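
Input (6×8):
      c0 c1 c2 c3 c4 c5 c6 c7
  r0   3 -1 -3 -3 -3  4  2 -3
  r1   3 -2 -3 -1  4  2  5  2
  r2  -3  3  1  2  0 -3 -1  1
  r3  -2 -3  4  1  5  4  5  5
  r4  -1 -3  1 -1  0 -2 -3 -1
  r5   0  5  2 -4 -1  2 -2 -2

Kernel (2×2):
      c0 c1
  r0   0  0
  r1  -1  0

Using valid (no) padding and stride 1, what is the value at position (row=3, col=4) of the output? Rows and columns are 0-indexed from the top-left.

The receptive field on the input at this output position is [5 4 / 0 -2]. Elementwise product with the kernel and sum: 0·-1.

0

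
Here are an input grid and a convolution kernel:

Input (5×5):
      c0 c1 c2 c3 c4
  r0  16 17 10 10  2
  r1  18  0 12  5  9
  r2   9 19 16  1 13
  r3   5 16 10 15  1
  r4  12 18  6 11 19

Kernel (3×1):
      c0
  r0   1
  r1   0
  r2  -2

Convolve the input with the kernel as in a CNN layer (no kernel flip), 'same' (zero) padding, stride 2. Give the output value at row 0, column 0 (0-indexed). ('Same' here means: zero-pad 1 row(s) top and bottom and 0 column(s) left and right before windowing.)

-36

The receptive field on the zero-padded input at this output position is [0 / 16 / 18]. Elementwise product with the kernel and sum: 0·1 + 18·-2.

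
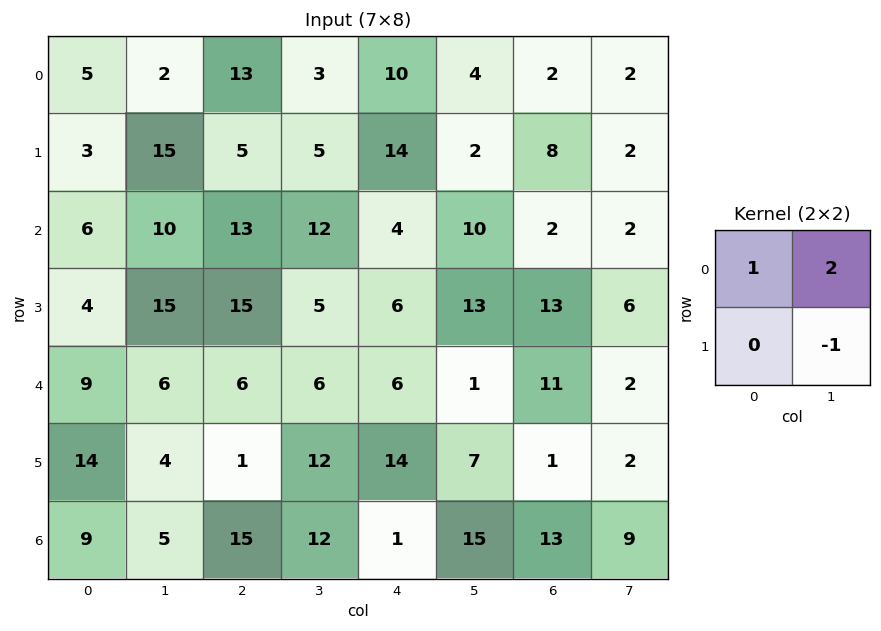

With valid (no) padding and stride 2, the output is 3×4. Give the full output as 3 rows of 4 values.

Output[0,0]: The receptive field on the input at this output position is [5 2 / 3 15]. Elementwise product with the kernel and sum: 5·1 + 2·2 + 15·-1.

-6 14 16 4
11 32 11 0
17 6 1 13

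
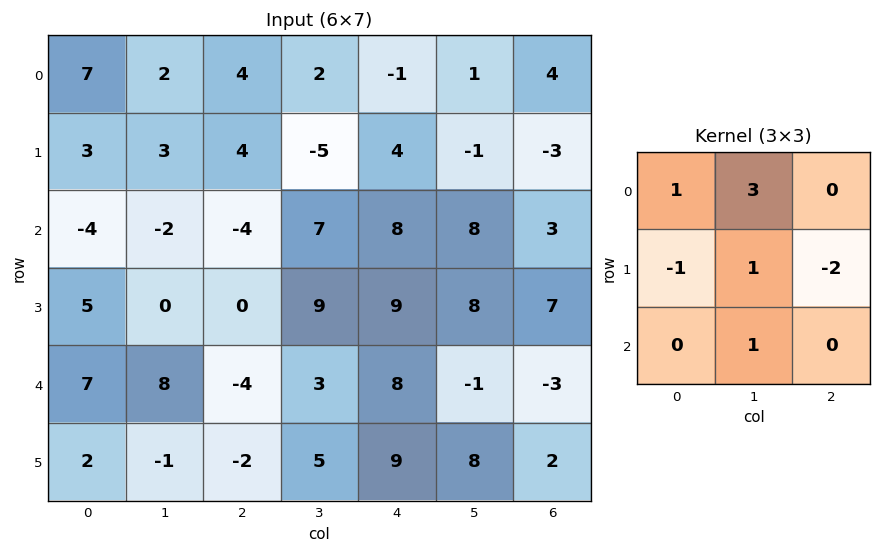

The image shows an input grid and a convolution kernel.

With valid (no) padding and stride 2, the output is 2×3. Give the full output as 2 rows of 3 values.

3 0 11
-7 11 16

Output[0,0]: The receptive field on the input at this output position is [7 2 4 / 3 3 4 / -4 -2 -4]. Elementwise product with the kernel and sum: 7·1 + 2·3 + 3·-1 + 3·1 + 4·-2 + -2·1.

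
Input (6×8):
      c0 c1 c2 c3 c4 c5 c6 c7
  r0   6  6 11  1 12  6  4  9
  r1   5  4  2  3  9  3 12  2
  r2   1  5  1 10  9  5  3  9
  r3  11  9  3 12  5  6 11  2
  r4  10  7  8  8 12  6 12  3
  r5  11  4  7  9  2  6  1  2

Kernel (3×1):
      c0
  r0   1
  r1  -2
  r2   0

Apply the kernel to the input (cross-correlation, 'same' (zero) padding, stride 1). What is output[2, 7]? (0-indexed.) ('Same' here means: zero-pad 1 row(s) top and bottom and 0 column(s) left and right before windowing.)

-16

The receptive field on the zero-padded input at this output position is [2 / 9 / 2]. Elementwise product with the kernel and sum: 2·1 + 9·-2.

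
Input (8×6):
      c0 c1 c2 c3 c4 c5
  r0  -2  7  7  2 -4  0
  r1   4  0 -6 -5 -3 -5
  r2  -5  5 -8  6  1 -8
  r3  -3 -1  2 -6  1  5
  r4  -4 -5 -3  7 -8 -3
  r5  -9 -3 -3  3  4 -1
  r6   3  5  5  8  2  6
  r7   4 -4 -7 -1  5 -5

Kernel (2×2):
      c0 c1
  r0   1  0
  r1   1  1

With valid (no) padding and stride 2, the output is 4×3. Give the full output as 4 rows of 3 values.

2 -4 -12
-9 -12 7
-16 -3 -5
3 -3 2

Output[0,0]: The receptive field on the input at this output position is [-2 7 / 4 0]. Elementwise product with the kernel and sum: -2·1 + 4·1 + 0·1.
Output[0,1]: The receptive field on the input at this output position is [7 2 / -6 -5]. Elementwise product with the kernel and sum: 7·1 + -6·1 + -5·1.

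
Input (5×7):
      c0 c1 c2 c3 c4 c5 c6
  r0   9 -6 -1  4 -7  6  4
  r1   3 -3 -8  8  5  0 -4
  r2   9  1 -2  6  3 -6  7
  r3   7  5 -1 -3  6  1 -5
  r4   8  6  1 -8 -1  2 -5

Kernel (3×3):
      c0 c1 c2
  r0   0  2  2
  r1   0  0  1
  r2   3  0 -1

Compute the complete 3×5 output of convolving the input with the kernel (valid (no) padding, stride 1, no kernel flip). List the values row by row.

7 11 -10 22 18
-2 24 20 -6 22
20 31 28 -31 -1

Output[0,0]: The receptive field on the input at this output position is [9 -6 -1 / 3 -3 -8 / 9 1 -2]. Elementwise product with the kernel and sum: -6·2 + -1·2 + -8·1 + 9·3 + -2·-1.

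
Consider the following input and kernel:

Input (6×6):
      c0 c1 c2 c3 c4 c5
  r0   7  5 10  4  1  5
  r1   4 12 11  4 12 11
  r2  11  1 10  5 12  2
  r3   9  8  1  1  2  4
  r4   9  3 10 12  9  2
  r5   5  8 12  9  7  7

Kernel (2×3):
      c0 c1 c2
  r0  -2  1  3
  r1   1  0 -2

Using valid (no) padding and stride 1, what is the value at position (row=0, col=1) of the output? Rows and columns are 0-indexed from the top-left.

16

The receptive field on the input at this output position is [5 10 4 / 12 11 4]. Elementwise product with the kernel and sum: 5·-2 + 10·1 + 4·3 + 12·1 + 4·-2.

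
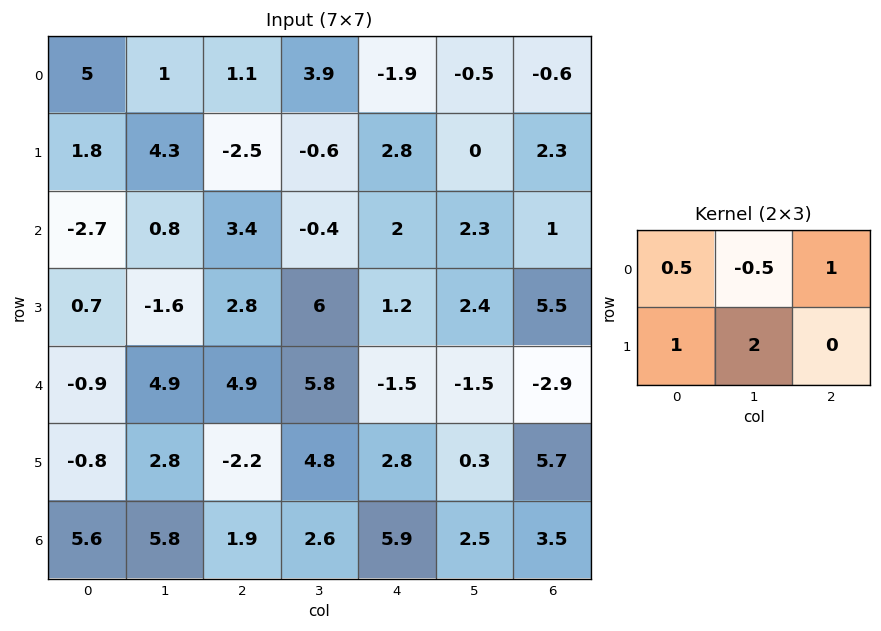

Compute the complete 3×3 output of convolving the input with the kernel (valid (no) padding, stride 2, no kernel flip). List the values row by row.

13.5 -7 1.5
-0.85 18.7 6.85
6.8 5.45 0.5

Output[0,0]: The receptive field on the input at this output position is [5 1 1.1 / 1.8 4.3 -2.5]. Elementwise product with the kernel and sum: 5·0.5 + 1·-0.5 + 1.1·1 + 1.8·1 + 4.3·2.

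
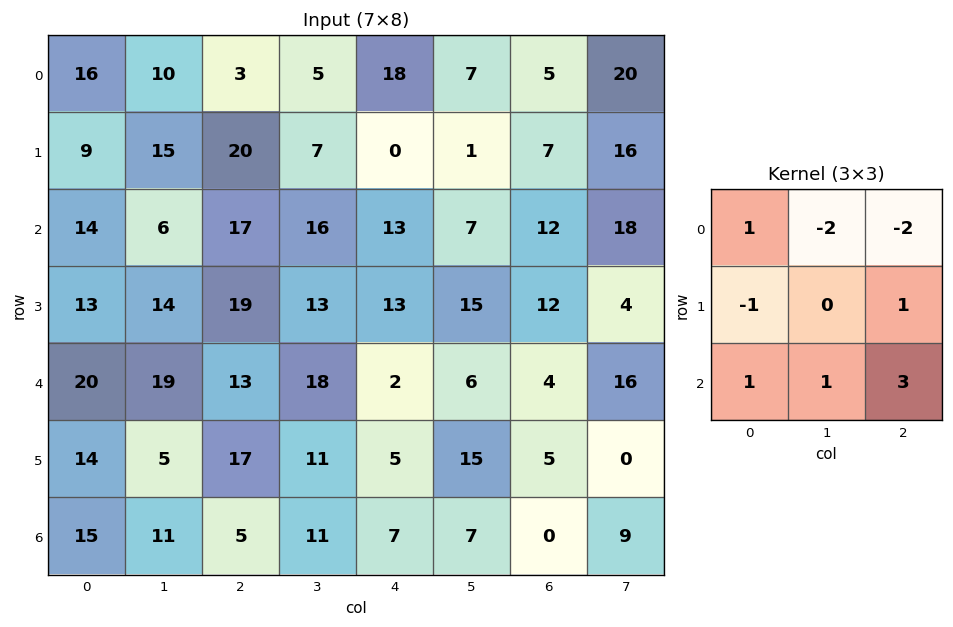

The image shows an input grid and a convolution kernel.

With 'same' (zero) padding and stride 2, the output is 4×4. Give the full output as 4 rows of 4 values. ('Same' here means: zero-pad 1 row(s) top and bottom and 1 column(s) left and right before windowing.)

64 51 12 69
13 43 67 5
-6 4 6 13
-27 -51 -33 7

Output[0,0]: The receptive field on the zero-padded input at this output position is [0 0 0 / 0 16 10 / 0 9 15]. Elementwise product with the kernel and sum: 0·1 + 0·-2 + 0·-2 + 0·-1 + 10·1 + 0·1 + 9·1 + 15·3.
Output[0,1]: The receptive field on the zero-padded input at this output position is [0 0 0 / 10 3 5 / 15 20 7]. Elementwise product with the kernel and sum: 0·1 + 0·-2 + 0·-2 + 10·-1 + 5·1 + 15·1 + 20·1 + 7·3.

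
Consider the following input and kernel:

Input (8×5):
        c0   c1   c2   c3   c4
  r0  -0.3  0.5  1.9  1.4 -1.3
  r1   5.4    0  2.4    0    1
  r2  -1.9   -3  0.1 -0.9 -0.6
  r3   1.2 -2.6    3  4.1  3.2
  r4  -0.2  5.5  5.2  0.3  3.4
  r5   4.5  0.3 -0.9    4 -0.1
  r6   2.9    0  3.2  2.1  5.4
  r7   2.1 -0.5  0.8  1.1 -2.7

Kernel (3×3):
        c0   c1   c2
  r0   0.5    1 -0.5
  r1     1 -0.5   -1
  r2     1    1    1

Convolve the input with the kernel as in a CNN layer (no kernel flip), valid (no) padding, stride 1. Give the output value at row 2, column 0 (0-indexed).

6

The receptive field on the input at this output position is [-1.9 -3 0.1 / 1.2 -2.6 3 / -0.2 5.5 5.2]. Elementwise product with the kernel and sum: -1.9·0.5 + -3·1 + 0.1·-0.5 + 1.2·1 + -2.6·-0.5 + 3·-1 + -0.2·1 + 5.5·1 + 5.2·1.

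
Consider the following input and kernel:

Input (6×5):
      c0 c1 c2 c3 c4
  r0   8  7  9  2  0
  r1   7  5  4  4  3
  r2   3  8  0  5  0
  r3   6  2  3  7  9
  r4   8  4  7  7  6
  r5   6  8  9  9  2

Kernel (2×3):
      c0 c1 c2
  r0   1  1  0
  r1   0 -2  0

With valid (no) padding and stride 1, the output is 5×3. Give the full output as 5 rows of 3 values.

Output[0,0]: The receptive field on the input at this output position is [8 7 9 / 7 5 4]. Elementwise product with the kernel and sum: 8·1 + 7·1 + 5·-2.
Output[0,1]: The receptive field on the input at this output position is [7 9 2 / 5 4 4]. Elementwise product with the kernel and sum: 7·1 + 9·1 + 4·-2.

5 8 3
-4 9 -2
7 2 -9
0 -9 -4
-4 -7 -4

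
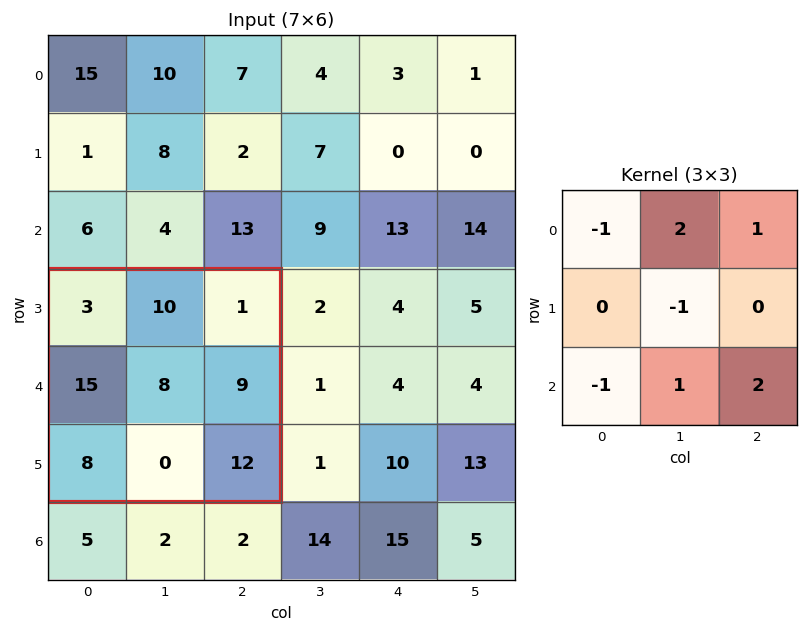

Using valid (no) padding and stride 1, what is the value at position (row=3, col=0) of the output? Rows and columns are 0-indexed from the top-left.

The receptive field on the input at this output position is [3 10 1 / 15 8 9 / 8 0 12]. Elementwise product with the kernel and sum: 3·-1 + 10·2 + 1·1 + 8·-1 + 8·-1 + 0·1 + 12·2.

26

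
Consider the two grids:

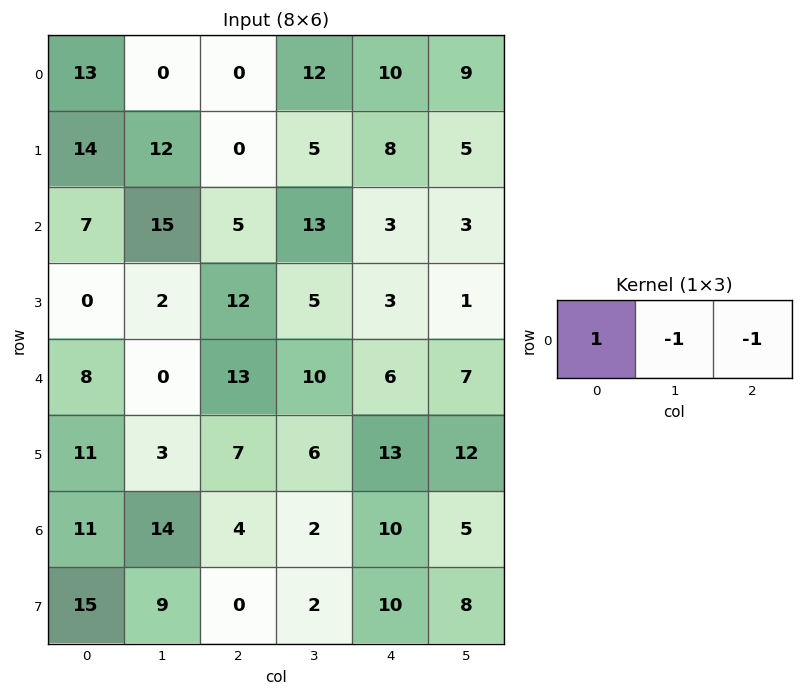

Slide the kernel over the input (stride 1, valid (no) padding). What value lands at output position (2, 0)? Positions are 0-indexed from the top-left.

-13

The receptive field on the input at this output position is [7 15 5]. Elementwise product with the kernel and sum: 7·1 + 15·-1 + 5·-1.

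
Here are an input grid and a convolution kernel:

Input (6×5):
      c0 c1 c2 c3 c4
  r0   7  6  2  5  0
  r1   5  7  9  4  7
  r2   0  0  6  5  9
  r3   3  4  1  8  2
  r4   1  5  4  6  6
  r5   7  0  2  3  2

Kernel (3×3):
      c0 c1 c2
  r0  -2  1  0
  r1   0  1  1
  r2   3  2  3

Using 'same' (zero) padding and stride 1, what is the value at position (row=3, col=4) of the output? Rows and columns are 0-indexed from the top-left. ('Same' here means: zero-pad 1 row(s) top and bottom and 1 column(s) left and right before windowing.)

31

The receptive field on the zero-padded input at this output position is [5 9 0 / 8 2 0 / 6 6 0]. Elementwise product with the kernel and sum: 5·-2 + 9·1 + 2·1 + 0·1 + 6·3 + 6·2 + 0·3.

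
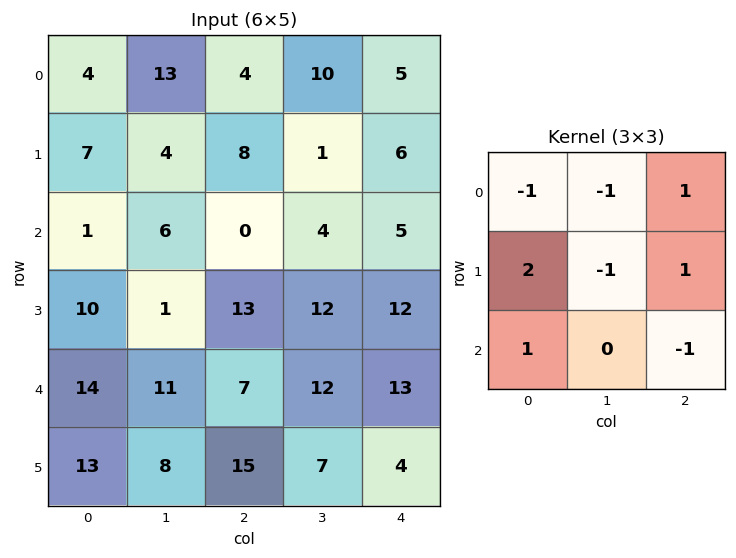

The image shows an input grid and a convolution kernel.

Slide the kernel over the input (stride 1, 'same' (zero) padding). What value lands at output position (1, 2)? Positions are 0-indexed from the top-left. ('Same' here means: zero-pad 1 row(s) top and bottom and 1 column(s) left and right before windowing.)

The receptive field on the zero-padded input at this output position is [13 4 10 / 4 8 1 / 6 0 4]. Elementwise product with the kernel and sum: 13·-1 + 4·-1 + 10·1 + 4·2 + 8·-1 + 1·1 + 6·1 + 4·-1.

-4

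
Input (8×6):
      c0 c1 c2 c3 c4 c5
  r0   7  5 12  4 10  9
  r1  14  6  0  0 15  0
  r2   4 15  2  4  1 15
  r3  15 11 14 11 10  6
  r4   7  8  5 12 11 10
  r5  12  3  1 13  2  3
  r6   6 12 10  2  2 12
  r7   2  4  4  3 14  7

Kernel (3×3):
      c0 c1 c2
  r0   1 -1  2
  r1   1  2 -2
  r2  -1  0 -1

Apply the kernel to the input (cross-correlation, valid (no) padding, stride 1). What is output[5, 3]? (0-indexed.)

-11

The receptive field on the input at this output position is [13 2 3 / 2 2 12 / 3 14 7]. Elementwise product with the kernel and sum: 13·1 + 2·-1 + 3·2 + 2·1 + 2·2 + 12·-2 + 3·-1 + 7·-1.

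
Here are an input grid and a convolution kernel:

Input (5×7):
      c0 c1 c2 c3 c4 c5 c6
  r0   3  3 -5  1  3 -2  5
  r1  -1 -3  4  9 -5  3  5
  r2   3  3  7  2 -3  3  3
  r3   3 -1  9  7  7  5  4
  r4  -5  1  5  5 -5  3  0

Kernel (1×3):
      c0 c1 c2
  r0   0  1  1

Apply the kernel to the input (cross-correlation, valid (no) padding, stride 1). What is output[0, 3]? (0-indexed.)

The receptive field on the input at this output position is [1 3 -2]. Elementwise product with the kernel and sum: 3·1 + -2·1.

1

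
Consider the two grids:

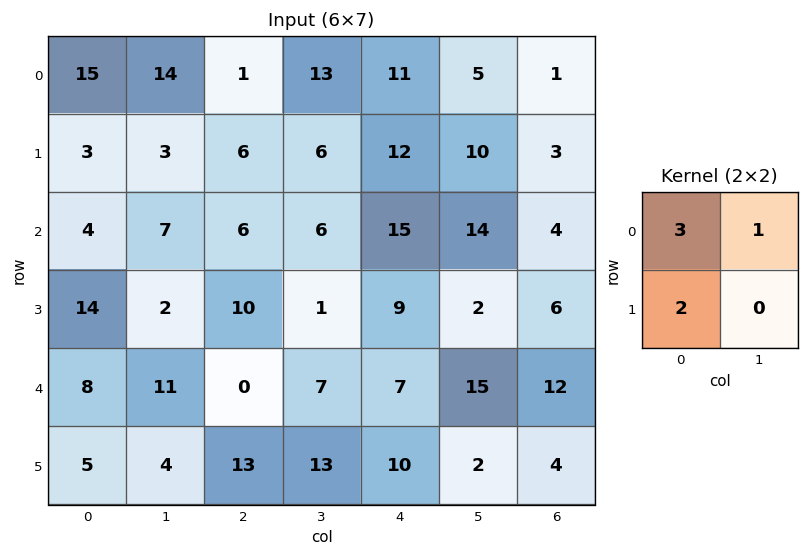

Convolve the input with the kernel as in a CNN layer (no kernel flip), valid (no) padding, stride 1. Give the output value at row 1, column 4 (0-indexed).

The receptive field on the input at this output position is [12 10 / 15 14]. Elementwise product with the kernel and sum: 12·3 + 10·1 + 15·2.

76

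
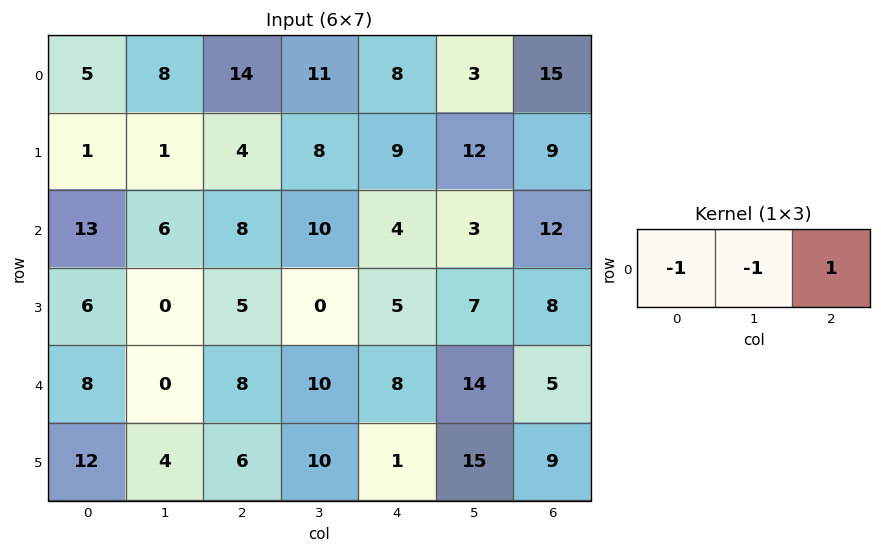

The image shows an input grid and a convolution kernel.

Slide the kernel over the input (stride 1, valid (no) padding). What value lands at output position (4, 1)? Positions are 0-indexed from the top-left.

2

The receptive field on the input at this output position is [0 8 10]. Elementwise product with the kernel and sum: 0·-1 + 8·-1 + 10·1.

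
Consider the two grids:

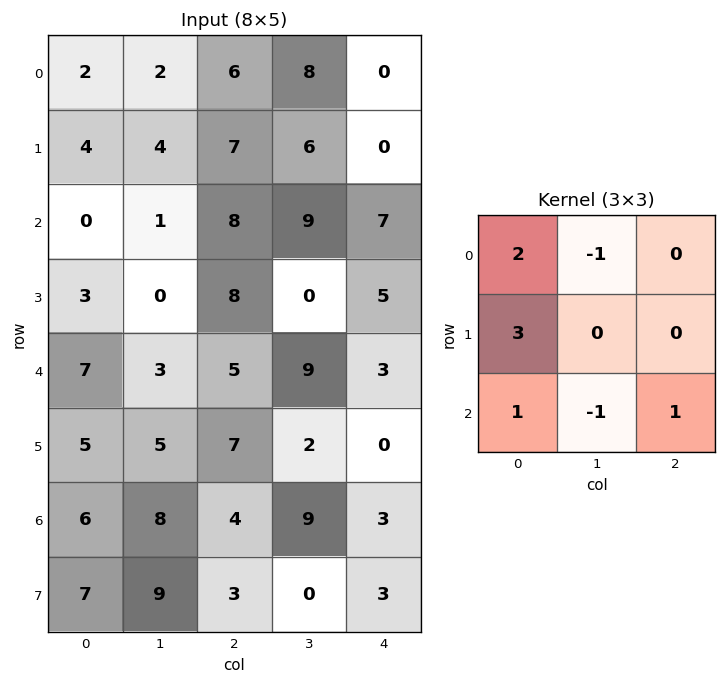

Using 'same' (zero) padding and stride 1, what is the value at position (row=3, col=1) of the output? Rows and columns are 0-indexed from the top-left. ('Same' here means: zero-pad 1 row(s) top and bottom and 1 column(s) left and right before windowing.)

17

The receptive field on the zero-padded input at this output position is [0 1 8 / 3 0 8 / 7 3 5]. Elementwise product with the kernel and sum: 0·2 + 1·-1 + 3·3 + 7·1 + 3·-1 + 5·1.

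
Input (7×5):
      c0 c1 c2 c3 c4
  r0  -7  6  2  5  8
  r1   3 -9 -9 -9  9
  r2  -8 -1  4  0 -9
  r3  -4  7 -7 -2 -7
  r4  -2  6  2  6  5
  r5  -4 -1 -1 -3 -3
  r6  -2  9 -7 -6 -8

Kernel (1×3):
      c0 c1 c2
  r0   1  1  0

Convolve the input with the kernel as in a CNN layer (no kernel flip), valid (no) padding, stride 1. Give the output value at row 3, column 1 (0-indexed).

0

The receptive field on the input at this output position is [7 -7 -2]. Elementwise product with the kernel and sum: 7·1 + -7·1.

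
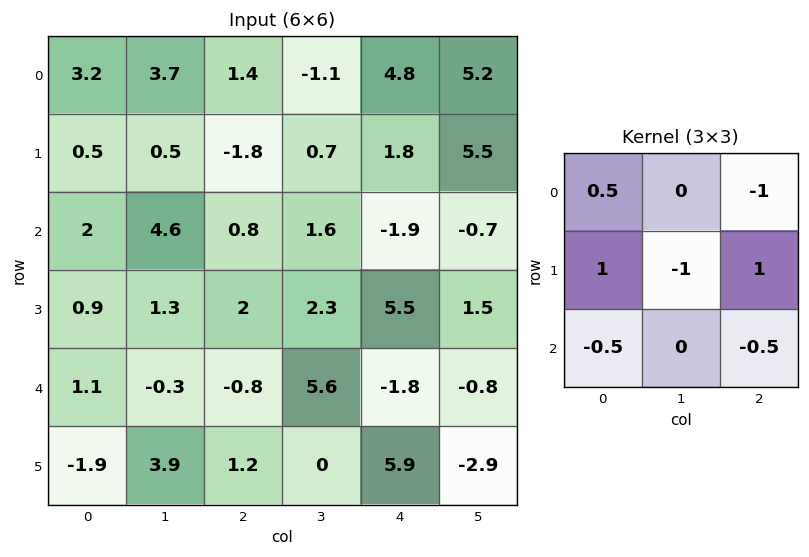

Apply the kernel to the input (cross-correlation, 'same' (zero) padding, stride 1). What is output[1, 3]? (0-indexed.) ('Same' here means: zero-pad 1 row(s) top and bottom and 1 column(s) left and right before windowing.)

The receptive field on the zero-padded input at this output position is [1.4 -1.1 4.8 / -1.8 0.7 1.8 / 0.8 1.6 -1.9]. Elementwise product with the kernel and sum: 1.4·0.5 + 4.8·-1 + -1.8·1 + 0.7·-1 + 1.8·1 + 0.8·-0.5 + -1.9·-0.5.

-4.25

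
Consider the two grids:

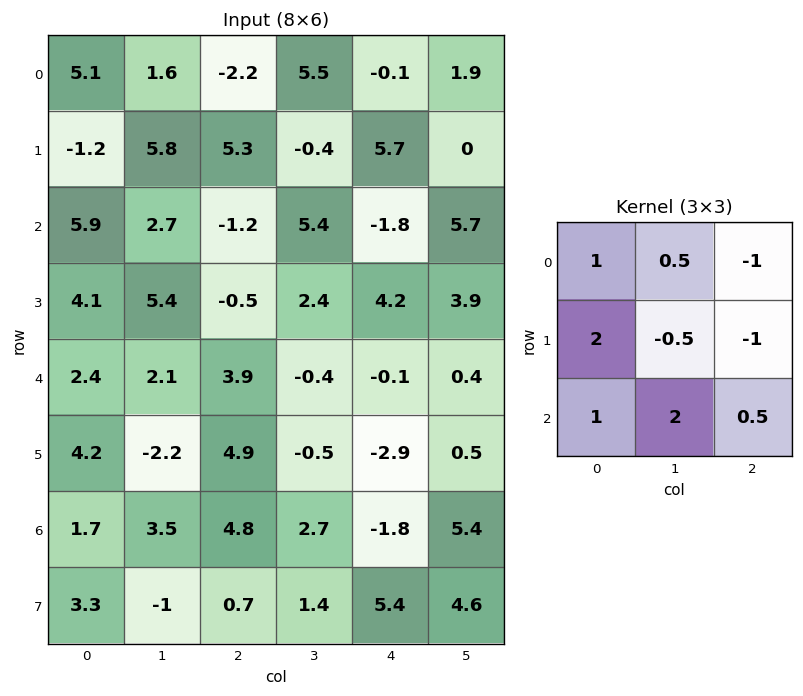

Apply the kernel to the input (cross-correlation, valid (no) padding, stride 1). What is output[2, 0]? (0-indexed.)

23

The receptive field on the input at this output position is [5.9 2.7 -1.2 / 4.1 5.4 -0.5 / 2.4 2.1 3.9]. Elementwise product with the kernel and sum: 5.9·1 + 2.7·0.5 + -1.2·-1 + 4.1·2 + 5.4·-0.5 + -0.5·-1 + 2.4·1 + 2.1·2 + 3.9·0.5.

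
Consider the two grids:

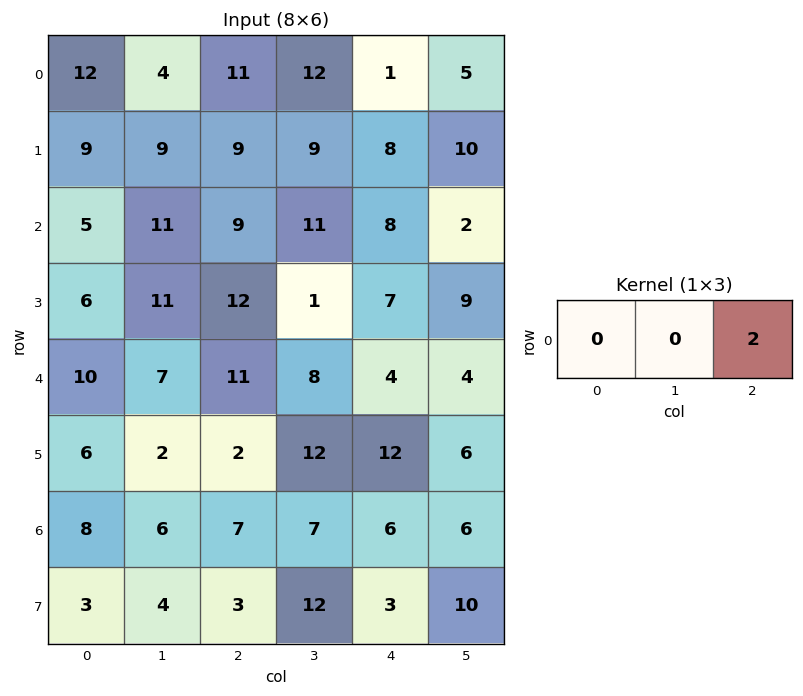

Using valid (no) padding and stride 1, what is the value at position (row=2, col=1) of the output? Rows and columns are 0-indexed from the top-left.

22

The receptive field on the input at this output position is [11 9 11]. Elementwise product with the kernel and sum: 11·2.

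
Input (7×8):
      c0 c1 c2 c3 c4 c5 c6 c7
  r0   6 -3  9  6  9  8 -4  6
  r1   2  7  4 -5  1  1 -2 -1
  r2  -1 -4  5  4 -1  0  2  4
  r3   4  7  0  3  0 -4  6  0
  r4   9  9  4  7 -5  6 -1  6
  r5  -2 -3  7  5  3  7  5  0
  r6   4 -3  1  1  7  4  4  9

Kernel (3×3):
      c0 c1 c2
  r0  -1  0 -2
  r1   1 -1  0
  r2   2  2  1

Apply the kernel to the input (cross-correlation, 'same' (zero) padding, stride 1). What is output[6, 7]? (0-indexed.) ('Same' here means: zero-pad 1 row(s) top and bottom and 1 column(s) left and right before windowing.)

The receptive field on the zero-padded input at this output position is [5 0 0 / 4 9 0 / 0 0 0]. Elementwise product with the kernel and sum: 5·-1 + 0·-2 + 4·1 + 9·-1 + 0·2 + 0·2 + 0·1.

-10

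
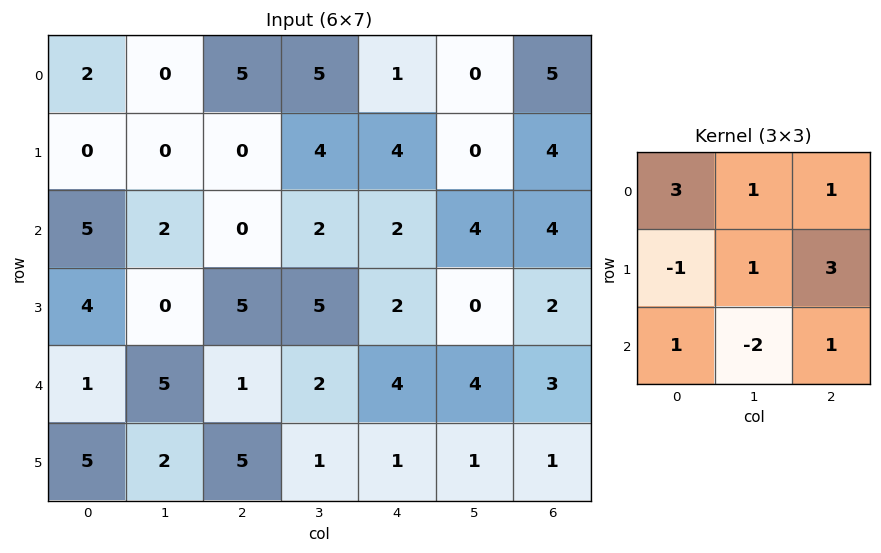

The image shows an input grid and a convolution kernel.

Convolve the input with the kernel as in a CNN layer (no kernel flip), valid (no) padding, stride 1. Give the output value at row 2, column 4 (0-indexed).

The receptive field on the input at this output position is [2 4 4 / 2 0 2 / 4 4 3]. Elementwise product with the kernel and sum: 2·3 + 4·1 + 4·1 + 2·-1 + 0·1 + 2·3 + 4·1 + 4·-2 + 3·1.

17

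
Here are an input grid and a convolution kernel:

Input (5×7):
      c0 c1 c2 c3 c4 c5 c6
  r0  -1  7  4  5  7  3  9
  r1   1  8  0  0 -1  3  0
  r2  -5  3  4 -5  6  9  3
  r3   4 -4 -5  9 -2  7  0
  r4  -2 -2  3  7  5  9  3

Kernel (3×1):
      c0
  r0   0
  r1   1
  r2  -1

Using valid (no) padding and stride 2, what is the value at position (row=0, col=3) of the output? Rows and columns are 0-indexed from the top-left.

-3

The receptive field on the input at this output position is [9 / 0 / 3]. Elementwise product with the kernel and sum: 0·1 + 3·-1.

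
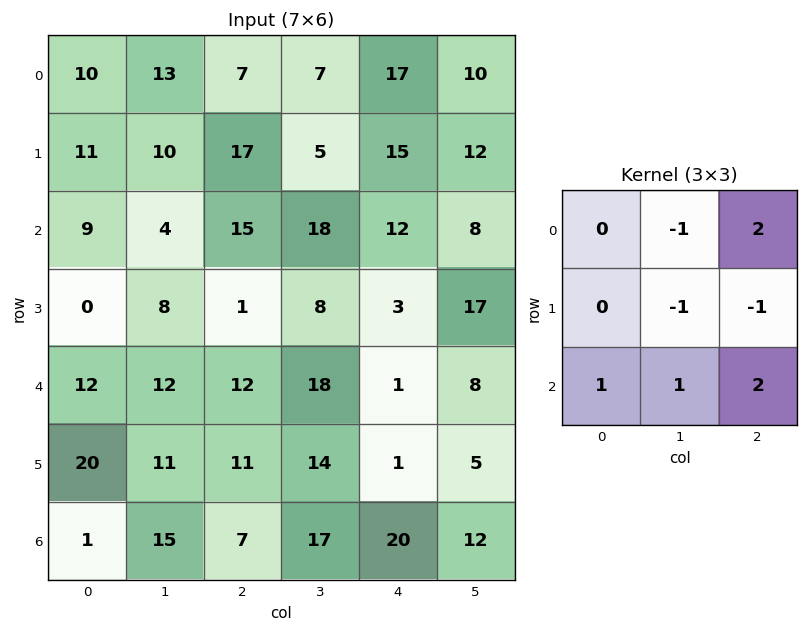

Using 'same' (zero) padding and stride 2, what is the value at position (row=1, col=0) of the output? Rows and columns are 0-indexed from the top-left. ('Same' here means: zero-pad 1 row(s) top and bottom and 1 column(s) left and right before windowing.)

12

The receptive field on the zero-padded input at this output position is [0 11 10 / 0 9 4 / 0 0 8]. Elementwise product with the kernel and sum: 11·-1 + 10·2 + 9·-1 + 4·-1 + 0·1 + 0·1 + 8·2.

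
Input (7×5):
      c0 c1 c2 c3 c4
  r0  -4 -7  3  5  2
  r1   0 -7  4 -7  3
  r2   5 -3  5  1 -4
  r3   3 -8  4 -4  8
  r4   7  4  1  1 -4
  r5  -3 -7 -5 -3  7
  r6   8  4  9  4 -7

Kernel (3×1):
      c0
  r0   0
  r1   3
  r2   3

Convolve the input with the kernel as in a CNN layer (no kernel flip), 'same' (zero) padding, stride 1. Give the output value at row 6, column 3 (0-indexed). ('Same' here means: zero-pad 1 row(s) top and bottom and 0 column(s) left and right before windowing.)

The receptive field on the zero-padded input at this output position is [-3 / 4 / 0]. Elementwise product with the kernel and sum: 4·3 + 0·3.

12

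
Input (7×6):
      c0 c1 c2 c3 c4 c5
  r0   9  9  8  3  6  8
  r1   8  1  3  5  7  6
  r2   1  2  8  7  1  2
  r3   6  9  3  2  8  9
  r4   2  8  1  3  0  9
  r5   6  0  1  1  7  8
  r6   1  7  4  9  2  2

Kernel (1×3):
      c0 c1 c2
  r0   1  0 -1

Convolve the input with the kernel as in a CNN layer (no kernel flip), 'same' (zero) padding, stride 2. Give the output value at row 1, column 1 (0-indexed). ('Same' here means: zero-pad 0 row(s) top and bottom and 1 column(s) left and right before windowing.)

-5

The receptive field on the zero-padded input at this output position is [2 8 7]. Elementwise product with the kernel and sum: 2·1 + 7·-1.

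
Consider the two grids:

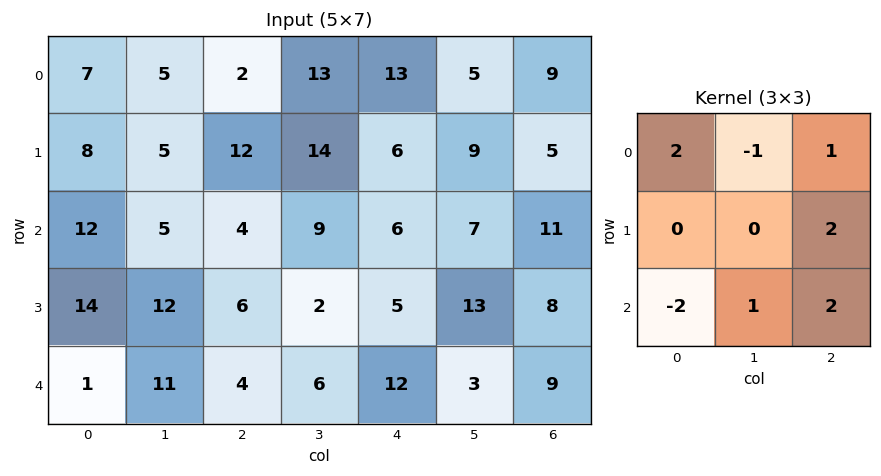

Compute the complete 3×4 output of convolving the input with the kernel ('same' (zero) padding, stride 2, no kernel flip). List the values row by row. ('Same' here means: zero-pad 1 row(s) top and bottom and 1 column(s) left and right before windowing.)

28 56 6 -13
45 16 72 -5
20 32 18 18

Output[0,0]: The receptive field on the zero-padded input at this output position is [0 0 0 / 0 7 5 / 0 8 5]. Elementwise product with the kernel and sum: 0·2 + 0·-1 + 0·1 + 5·2 + 0·-2 + 8·1 + 5·2.
Output[0,1]: The receptive field on the zero-padded input at this output position is [0 0 0 / 5 2 13 / 5 12 14]. Elementwise product with the kernel and sum: 0·2 + 0·-1 + 0·1 + 13·2 + 5·-2 + 12·1 + 14·2.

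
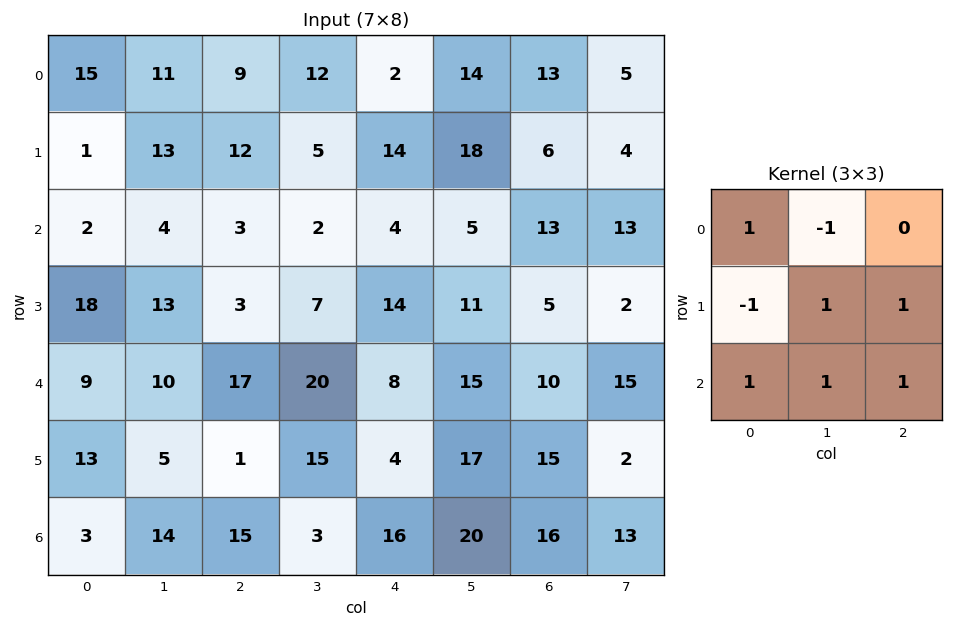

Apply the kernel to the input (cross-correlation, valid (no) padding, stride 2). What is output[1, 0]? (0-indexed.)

The receptive field on the input at this output position is [2 4 3 / 18 13 3 / 9 10 17]. Elementwise product with the kernel and sum: 2·1 + 4·-1 + 18·-1 + 13·1 + 3·1 + 9·1 + 10·1 + 17·1.

32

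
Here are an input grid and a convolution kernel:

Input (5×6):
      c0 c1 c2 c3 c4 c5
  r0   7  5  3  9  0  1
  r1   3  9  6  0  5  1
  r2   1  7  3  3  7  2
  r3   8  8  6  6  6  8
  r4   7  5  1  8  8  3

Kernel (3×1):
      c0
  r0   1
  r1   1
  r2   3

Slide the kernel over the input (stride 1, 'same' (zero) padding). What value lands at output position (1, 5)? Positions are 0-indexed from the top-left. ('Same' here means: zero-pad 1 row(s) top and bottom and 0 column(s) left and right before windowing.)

8

The receptive field on the zero-padded input at this output position is [1 / 1 / 2]. Elementwise product with the kernel and sum: 1·1 + 1·1 + 2·3.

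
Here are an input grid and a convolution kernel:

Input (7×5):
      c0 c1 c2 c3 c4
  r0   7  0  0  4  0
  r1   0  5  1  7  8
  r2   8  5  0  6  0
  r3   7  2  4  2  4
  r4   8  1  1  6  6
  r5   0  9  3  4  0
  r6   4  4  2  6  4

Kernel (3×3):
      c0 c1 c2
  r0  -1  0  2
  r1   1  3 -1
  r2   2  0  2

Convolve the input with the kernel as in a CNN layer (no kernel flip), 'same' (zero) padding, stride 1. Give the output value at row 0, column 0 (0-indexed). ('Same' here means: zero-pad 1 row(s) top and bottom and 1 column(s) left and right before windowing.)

The receptive field on the zero-padded input at this output position is [0 0 0 / 0 7 0 / 0 0 5]. Elementwise product with the kernel and sum: 0·-1 + 0·2 + 0·1 + 7·3 + 0·-1 + 0·2 + 5·2.

31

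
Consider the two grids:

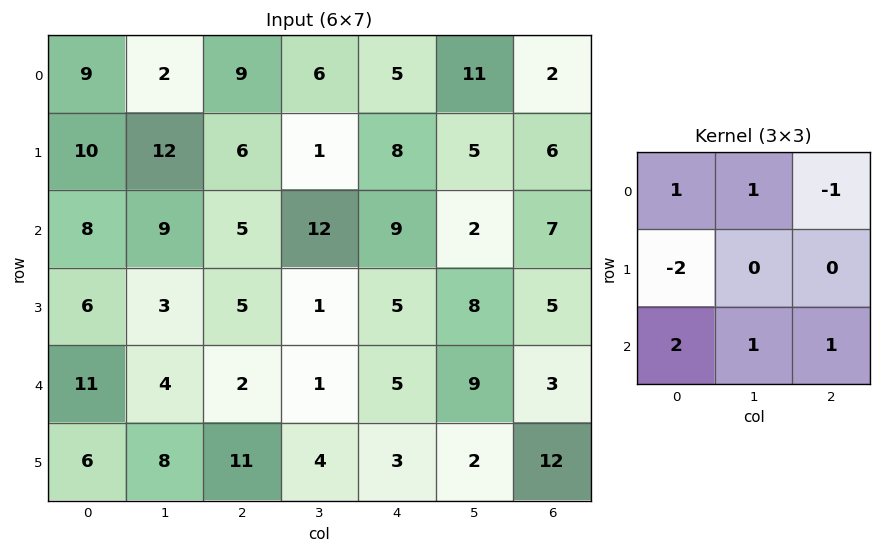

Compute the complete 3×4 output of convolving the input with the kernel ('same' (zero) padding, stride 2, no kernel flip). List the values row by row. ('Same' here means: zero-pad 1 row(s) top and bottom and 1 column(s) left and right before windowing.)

22 27 3 -6
7 11 -5 28
17 30 9 11

Output[0,0]: The receptive field on the zero-padded input at this output position is [0 0 0 / 0 9 2 / 0 10 12]. Elementwise product with the kernel and sum: 0·1 + 0·1 + 0·-1 + 0·-2 + 0·2 + 10·1 + 12·1.
Output[0,1]: The receptive field on the zero-padded input at this output position is [0 0 0 / 2 9 6 / 12 6 1]. Elementwise product with the kernel and sum: 0·1 + 0·1 + 0·-1 + 2·-2 + 12·2 + 6·1 + 1·1.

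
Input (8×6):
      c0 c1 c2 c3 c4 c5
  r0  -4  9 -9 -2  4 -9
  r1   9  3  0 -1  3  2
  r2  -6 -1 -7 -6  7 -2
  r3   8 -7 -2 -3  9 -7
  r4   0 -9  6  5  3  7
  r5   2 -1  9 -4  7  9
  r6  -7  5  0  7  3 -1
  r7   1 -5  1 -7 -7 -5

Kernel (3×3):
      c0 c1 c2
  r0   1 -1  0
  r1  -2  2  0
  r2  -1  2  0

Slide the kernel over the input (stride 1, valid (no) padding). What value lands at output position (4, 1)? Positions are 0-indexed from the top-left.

The receptive field on the input at this output position is [-9 6 5 / -1 9 -4 / 5 0 7]. Elementwise product with the kernel and sum: -9·1 + 6·-1 + -1·-2 + 9·2 + 5·-1 + 0·2.

0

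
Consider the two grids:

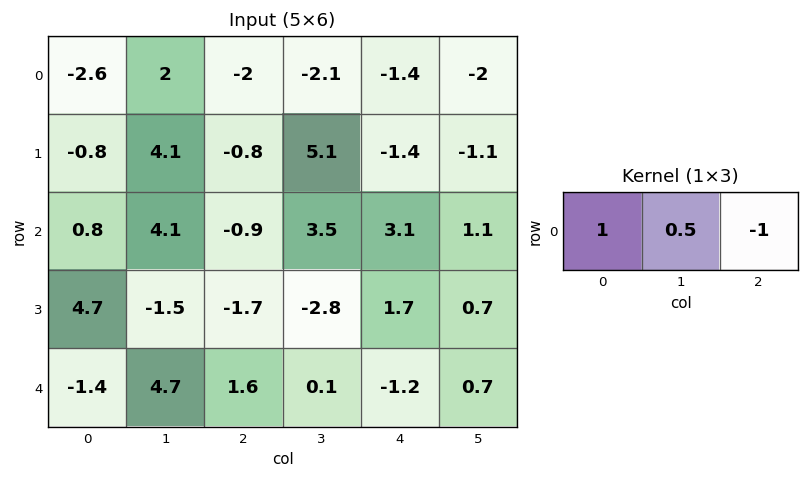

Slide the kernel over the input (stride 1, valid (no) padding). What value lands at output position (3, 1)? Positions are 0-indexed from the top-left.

0.45

The receptive field on the input at this output position is [-1.5 -1.7 -2.8]. Elementwise product with the kernel and sum: -1.5·1 + -1.7·0.5 + -2.8·-1.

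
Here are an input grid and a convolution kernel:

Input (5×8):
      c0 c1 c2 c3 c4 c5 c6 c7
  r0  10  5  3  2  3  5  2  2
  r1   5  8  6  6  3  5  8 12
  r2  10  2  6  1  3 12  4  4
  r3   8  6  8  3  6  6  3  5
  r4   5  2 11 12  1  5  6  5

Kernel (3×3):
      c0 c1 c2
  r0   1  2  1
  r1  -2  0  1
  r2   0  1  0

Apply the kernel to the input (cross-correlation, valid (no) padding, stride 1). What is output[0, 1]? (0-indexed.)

The receptive field on the input at this output position is [5 3 2 / 8 6 6 / 2 6 1]. Elementwise product with the kernel and sum: 5·1 + 3·2 + 2·1 + 8·-2 + 6·1 + 6·1.

9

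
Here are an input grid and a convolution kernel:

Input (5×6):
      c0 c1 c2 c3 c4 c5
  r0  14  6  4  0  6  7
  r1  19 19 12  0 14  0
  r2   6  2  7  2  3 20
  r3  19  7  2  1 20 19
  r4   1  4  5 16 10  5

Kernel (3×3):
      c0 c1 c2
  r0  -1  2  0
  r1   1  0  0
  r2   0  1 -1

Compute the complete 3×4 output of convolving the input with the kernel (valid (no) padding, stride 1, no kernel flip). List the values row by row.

Output[0,0]: The receptive field on the input at this output position is [14 6 4 / 19 19 12 / 6 2 7]. Elementwise product with the kernel and sum: 14·-1 + 6·2 + 19·1 + 2·1 + 7·-1.

12 26 7 -5
30 8 -24 31
16 8 5 10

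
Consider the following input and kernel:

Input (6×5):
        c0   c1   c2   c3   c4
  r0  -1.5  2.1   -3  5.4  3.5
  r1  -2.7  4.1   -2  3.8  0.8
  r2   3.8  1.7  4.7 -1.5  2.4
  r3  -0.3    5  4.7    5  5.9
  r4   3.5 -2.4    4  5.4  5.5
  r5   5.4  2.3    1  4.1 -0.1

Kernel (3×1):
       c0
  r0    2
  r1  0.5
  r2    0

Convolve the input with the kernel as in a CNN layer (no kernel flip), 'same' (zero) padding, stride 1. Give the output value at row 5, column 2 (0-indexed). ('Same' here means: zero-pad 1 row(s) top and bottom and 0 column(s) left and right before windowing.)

8.5

The receptive field on the zero-padded input at this output position is [4 / 1 / 0]. Elementwise product with the kernel and sum: 4·2 + 1·0.5.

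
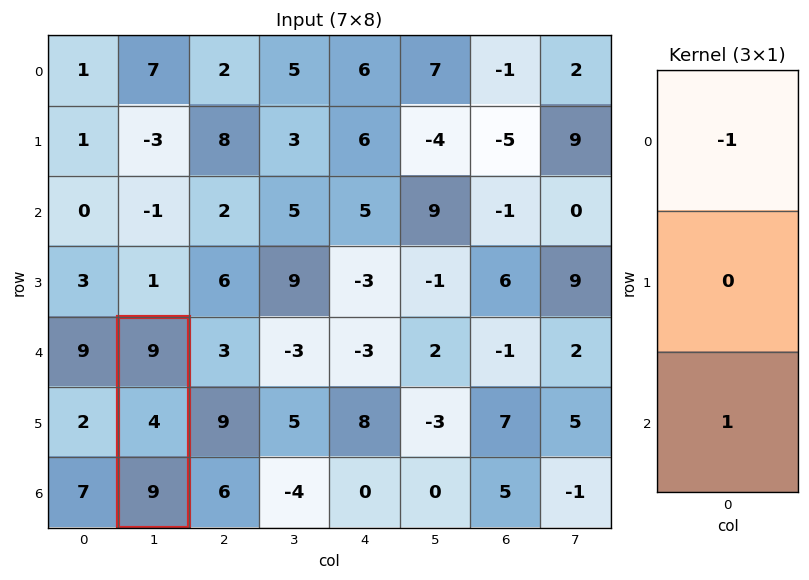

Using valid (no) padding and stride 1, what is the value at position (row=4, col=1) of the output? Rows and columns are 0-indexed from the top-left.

The receptive field on the input at this output position is [9 / 4 / 9]. Elementwise product with the kernel and sum: 9·-1 + 9·1.

0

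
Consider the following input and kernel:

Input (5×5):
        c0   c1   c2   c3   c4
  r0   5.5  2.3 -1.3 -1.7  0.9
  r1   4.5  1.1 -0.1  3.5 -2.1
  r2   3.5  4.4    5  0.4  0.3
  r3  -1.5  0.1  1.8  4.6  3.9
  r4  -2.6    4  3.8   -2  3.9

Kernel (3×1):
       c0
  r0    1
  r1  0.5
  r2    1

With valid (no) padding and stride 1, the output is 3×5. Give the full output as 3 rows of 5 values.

11.25 7.25 3.65 0.45 0.15
4.75 3.4 4.2 8.3 1.95
0.15 8.45 9.7 0.7 6.15

Output[0,0]: The receptive field on the input at this output position is [5.5 / 4.5 / 3.5]. Elementwise product with the kernel and sum: 5.5·1 + 4.5·0.5 + 3.5·1.
Output[0,1]: The receptive field on the input at this output position is [2.3 / 1.1 / 4.4]. Elementwise product with the kernel and sum: 2.3·1 + 1.1·0.5 + 4.4·1.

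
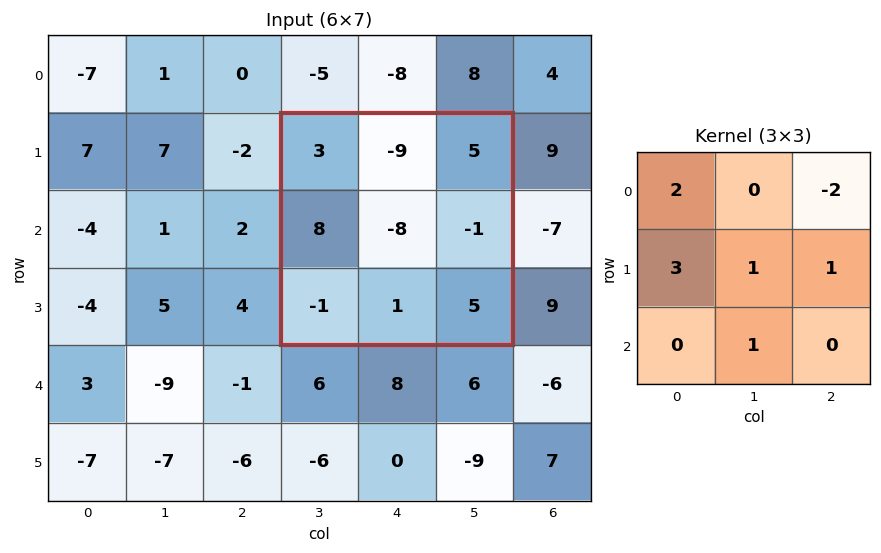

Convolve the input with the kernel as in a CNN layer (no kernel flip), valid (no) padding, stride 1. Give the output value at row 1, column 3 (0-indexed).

12

The receptive field on the input at this output position is [3 -9 5 / 8 -8 -1 / -1 1 5]. Elementwise product with the kernel and sum: 3·2 + 5·-2 + 8·3 + -8·1 + -1·1 + 1·1.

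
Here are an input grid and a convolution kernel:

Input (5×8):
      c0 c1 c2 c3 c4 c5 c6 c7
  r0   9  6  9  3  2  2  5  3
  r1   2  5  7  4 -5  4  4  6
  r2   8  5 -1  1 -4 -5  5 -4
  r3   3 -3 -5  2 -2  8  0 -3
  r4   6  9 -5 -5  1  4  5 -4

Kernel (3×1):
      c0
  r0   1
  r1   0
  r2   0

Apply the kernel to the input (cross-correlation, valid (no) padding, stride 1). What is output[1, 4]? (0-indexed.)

-5

The receptive field on the input at this output position is [-5 / -4 / -2]. Elementwise product with the kernel and sum: -5·1.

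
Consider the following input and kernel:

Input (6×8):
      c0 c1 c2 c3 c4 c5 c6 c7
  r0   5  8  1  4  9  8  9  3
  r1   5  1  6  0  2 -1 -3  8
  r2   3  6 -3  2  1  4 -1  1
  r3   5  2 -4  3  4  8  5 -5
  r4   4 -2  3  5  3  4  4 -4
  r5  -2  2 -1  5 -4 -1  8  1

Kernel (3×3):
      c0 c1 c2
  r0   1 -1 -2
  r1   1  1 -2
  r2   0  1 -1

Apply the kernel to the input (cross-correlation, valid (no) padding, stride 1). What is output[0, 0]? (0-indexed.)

-2

The receptive field on the input at this output position is [5 8 1 / 5 1 6 / 3 6 -3]. Elementwise product with the kernel and sum: 5·1 + 8·-1 + 1·-2 + 5·1 + 1·1 + 6·-2 + 6·1 + -3·-1.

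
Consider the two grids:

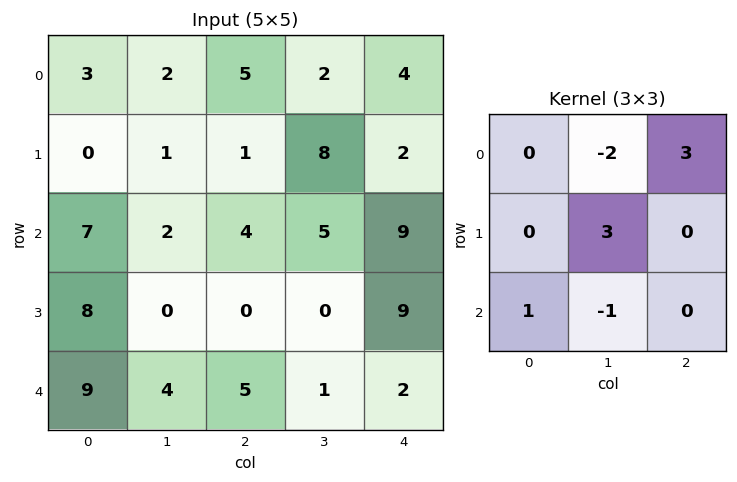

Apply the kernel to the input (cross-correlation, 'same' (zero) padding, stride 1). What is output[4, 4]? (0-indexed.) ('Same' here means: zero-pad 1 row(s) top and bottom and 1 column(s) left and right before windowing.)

-12

The receptive field on the zero-padded input at this output position is [0 9 0 / 1 2 0 / 0 0 0]. Elementwise product with the kernel and sum: 9·-2 + 0·3 + 2·3 + 0·1 + 0·-1.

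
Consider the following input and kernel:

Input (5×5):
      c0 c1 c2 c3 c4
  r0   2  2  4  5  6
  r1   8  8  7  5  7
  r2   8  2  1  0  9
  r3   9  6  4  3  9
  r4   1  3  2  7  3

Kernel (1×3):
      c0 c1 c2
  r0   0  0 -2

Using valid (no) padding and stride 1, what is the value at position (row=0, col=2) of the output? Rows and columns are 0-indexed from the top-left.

The receptive field on the input at this output position is [4 5 6]. Elementwise product with the kernel and sum: 6·-2.

-12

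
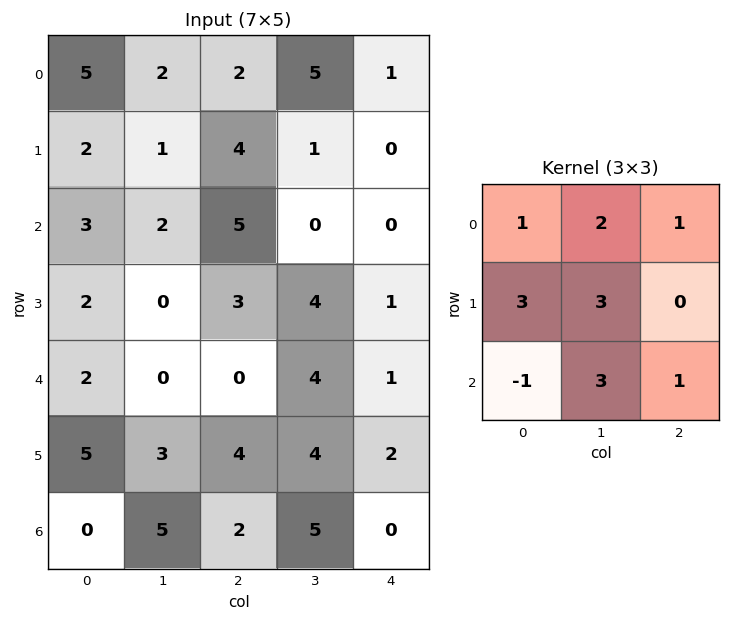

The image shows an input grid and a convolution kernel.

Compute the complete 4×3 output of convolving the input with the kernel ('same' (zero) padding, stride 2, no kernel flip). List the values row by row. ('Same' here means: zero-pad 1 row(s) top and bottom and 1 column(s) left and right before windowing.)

Output[0,0]: The receptive field on the zero-padded input at this output position is [0 0 0 / 0 5 2 / 0 2 1]. Elementwise product with the kernel and sum: 0·1 + 0·2 + 0·1 + 0·3 + 5·3 + 0·-1 + 2·3 + 1·1.

22 24 17
20 44 0
28 23 23
13 36 23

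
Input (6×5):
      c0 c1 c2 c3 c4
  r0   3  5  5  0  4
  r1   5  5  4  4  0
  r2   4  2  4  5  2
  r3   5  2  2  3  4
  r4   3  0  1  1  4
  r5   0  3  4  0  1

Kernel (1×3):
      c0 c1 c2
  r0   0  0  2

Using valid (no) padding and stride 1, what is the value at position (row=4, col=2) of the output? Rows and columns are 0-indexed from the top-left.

The receptive field on the input at this output position is [1 1 4]. Elementwise product with the kernel and sum: 4·2.

8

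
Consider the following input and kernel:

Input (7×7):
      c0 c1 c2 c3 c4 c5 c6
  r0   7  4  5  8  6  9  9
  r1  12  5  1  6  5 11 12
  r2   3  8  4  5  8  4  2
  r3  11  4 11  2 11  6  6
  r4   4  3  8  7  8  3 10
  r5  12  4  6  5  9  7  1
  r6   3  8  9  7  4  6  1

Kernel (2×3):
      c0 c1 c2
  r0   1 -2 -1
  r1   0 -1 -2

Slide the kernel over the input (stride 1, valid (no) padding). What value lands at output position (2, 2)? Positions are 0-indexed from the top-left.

-38

The receptive field on the input at this output position is [4 5 8 / 11 2 11]. Elementwise product with the kernel and sum: 4·1 + 5·-2 + 8·-1 + 2·-1 + 11·-2.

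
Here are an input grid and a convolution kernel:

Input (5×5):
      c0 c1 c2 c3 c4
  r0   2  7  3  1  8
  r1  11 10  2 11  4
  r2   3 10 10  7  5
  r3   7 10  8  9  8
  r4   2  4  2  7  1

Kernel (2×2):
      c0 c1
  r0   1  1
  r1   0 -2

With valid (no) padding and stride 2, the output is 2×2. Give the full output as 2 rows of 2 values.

Output[0,0]: The receptive field on the input at this output position is [2 7 / 11 10]. Elementwise product with the kernel and sum: 2·1 + 7·1 + 10·-2.
Output[0,1]: The receptive field on the input at this output position is [3 1 / 2 11]. Elementwise product with the kernel and sum: 3·1 + 1·1 + 11·-2.

-11 -18
-7 -1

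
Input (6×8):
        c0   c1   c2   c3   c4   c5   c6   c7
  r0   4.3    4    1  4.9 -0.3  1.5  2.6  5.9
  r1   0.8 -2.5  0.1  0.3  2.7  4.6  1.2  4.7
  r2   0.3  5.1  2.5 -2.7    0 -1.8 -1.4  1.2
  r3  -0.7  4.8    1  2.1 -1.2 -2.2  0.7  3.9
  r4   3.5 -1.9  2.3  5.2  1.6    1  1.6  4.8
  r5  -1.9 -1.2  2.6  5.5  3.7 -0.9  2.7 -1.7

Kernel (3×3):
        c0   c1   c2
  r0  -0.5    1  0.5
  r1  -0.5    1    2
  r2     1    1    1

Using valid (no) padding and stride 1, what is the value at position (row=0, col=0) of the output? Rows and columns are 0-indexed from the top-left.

The receptive field on the input at this output position is [4.3 4 1 / 0.8 -2.5 0.1 / 0.3 5.1 2.5]. Elementwise product with the kernel and sum: 4.3·-0.5 + 4·1 + 1·0.5 + 0.8·-0.5 + -2.5·1 + 0.1·2 + 0.3·1 + 5.1·1 + 2.5·1.

7.55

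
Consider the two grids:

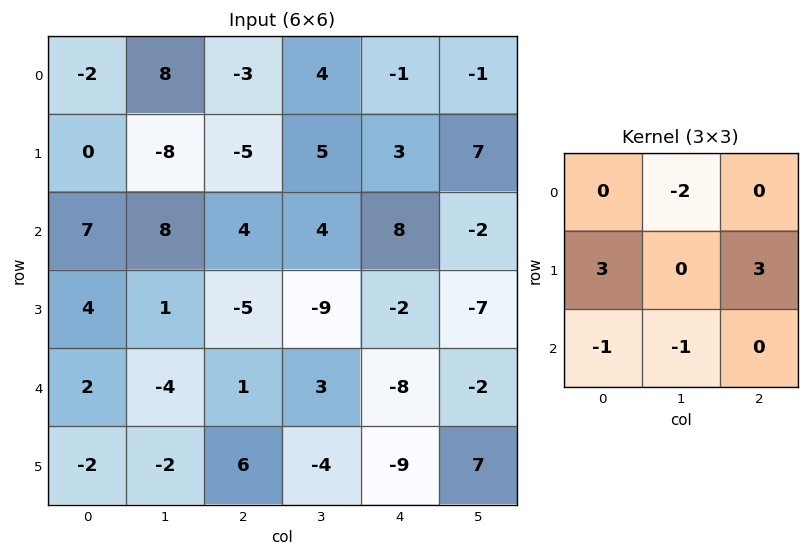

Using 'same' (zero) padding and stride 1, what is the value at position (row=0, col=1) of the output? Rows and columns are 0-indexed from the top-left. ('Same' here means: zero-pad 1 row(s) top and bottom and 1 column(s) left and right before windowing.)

The receptive field on the zero-padded input at this output position is [0 0 0 / -2 8 -3 / 0 -8 -5]. Elementwise product with the kernel and sum: 0·-2 + -2·3 + -3·3 + 0·-1 + -8·-1.

-7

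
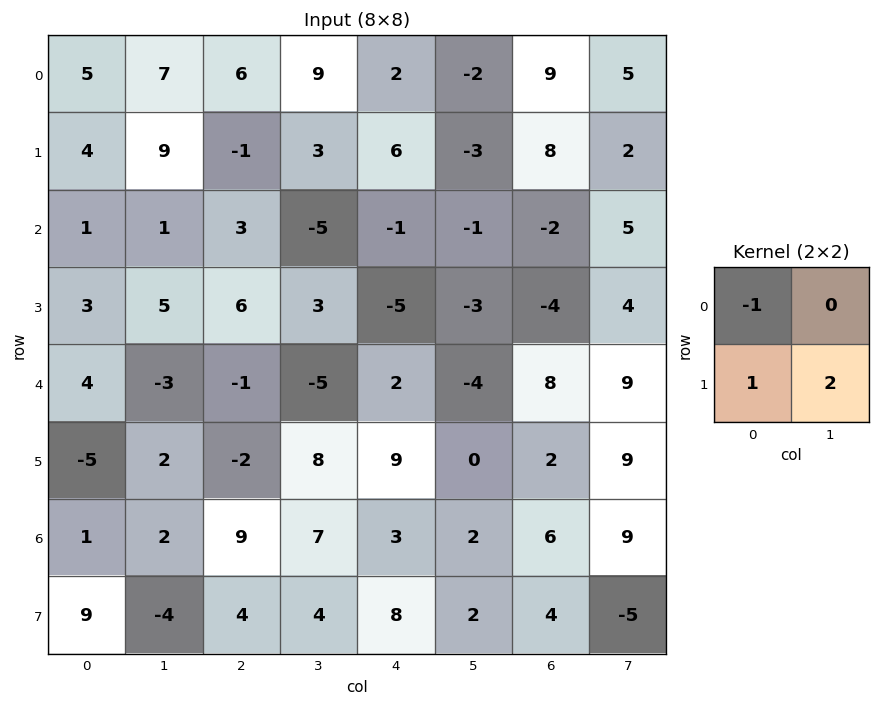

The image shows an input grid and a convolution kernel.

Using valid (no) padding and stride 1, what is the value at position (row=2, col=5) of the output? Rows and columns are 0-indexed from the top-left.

-10

The receptive field on the input at this output position is [-1 -2 / -3 -4]. Elementwise product with the kernel and sum: -1·-1 + -3·1 + -4·2.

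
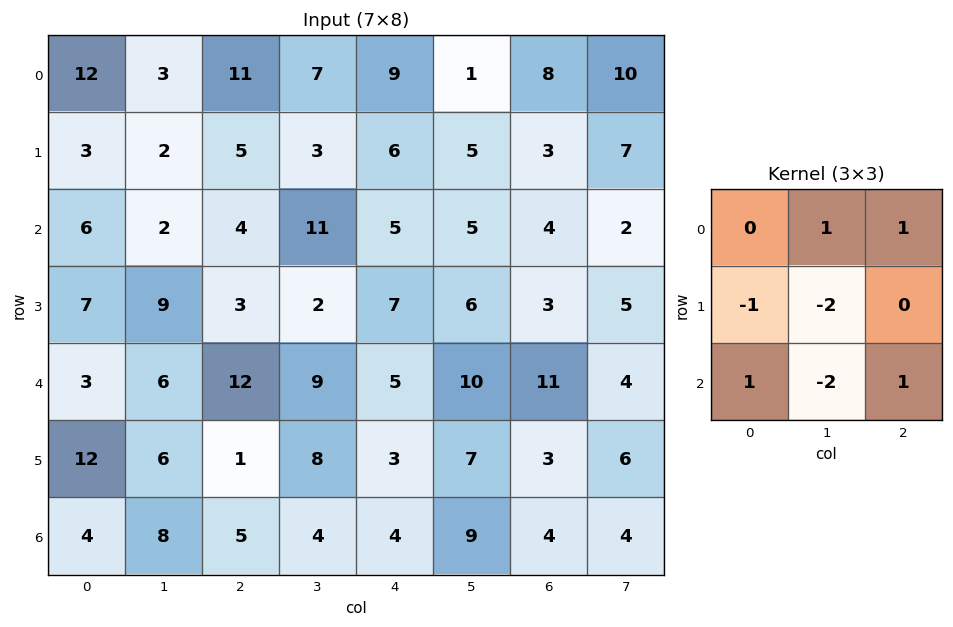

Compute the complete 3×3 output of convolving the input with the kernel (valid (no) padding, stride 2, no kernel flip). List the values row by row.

Output[0,0]: The receptive field on the input at this output position is [12 3 11 / 3 2 5 / 6 2 4]. Elementwise product with the kernel and sum: 3·1 + 11·1 + 3·-1 + 2·-2 + 6·1 + 2·-2 + 4·1.
Output[0,1]: The receptive field on the input at this output position is [11 7 9 / 5 3 6 / 4 11 5]. Elementwise product with the kernel and sum: 7·1 + 9·1 + 5·-1 + 3·-2 + 4·1 + 11·-2 + 5·1.

13 -8 -8
-16 8 -14
-13 -2 -6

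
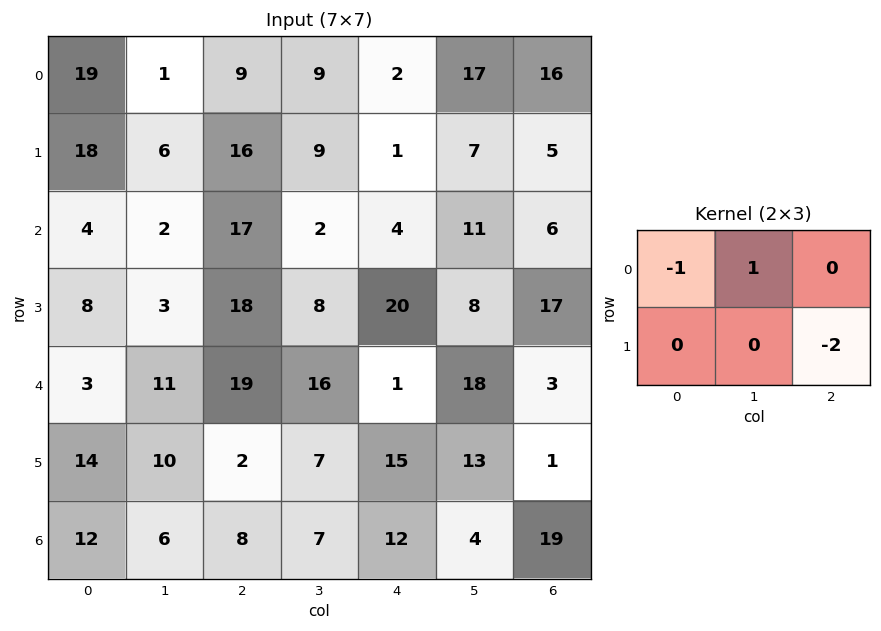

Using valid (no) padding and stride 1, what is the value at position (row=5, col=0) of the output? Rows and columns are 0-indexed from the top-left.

-20

The receptive field on the input at this output position is [14 10 2 / 12 6 8]. Elementwise product with the kernel and sum: 14·-1 + 10·1 + 8·-2.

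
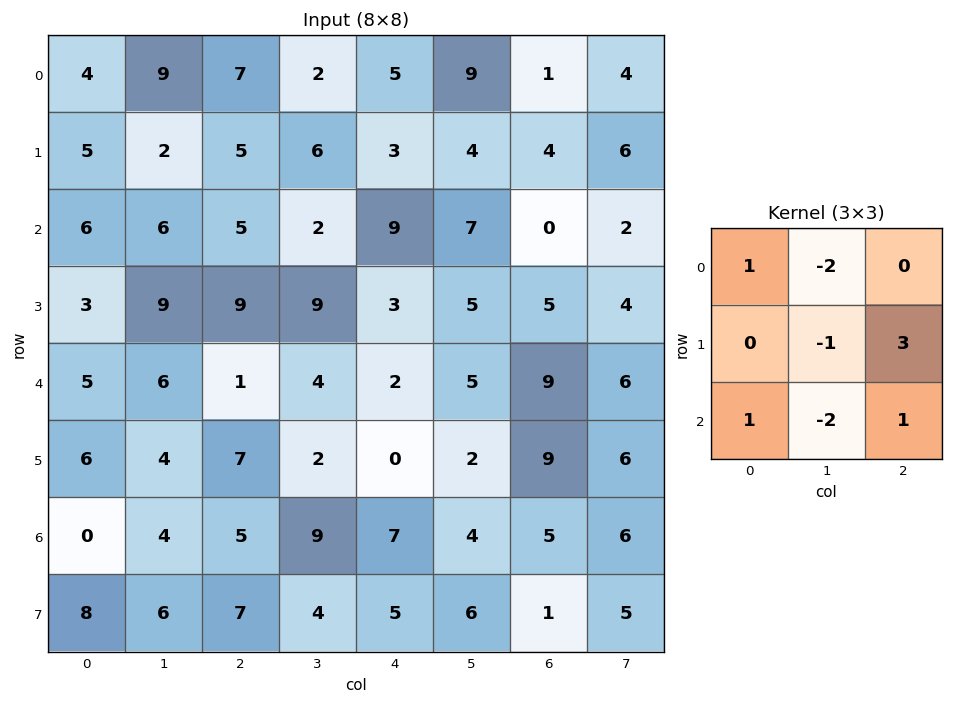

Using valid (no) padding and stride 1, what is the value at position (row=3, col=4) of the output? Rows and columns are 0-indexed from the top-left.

The receptive field on the input at this output position is [3 5 5 / 2 5 9 / 0 2 9]. Elementwise product with the kernel and sum: 3·1 + 5·-2 + 5·-1 + 9·3 + 0·1 + 2·-2 + 9·1.

20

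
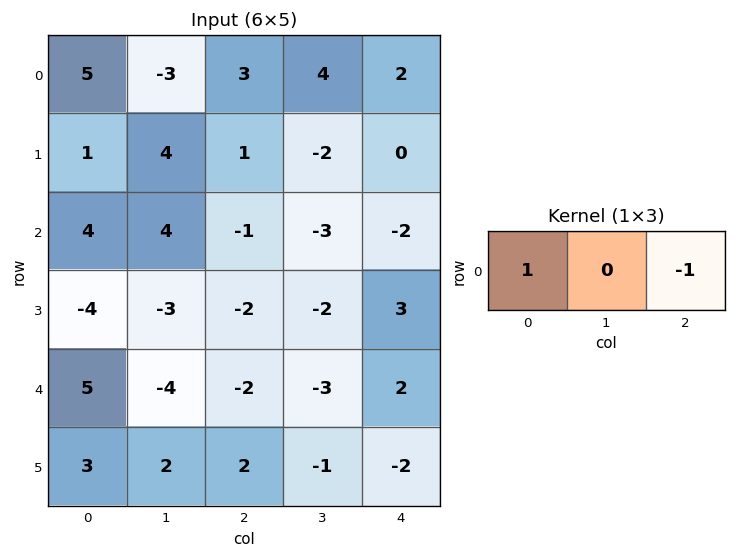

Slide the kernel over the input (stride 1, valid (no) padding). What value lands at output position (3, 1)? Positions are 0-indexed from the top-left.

-1

The receptive field on the input at this output position is [-3 -2 -2]. Elementwise product with the kernel and sum: -3·1 + -2·-1.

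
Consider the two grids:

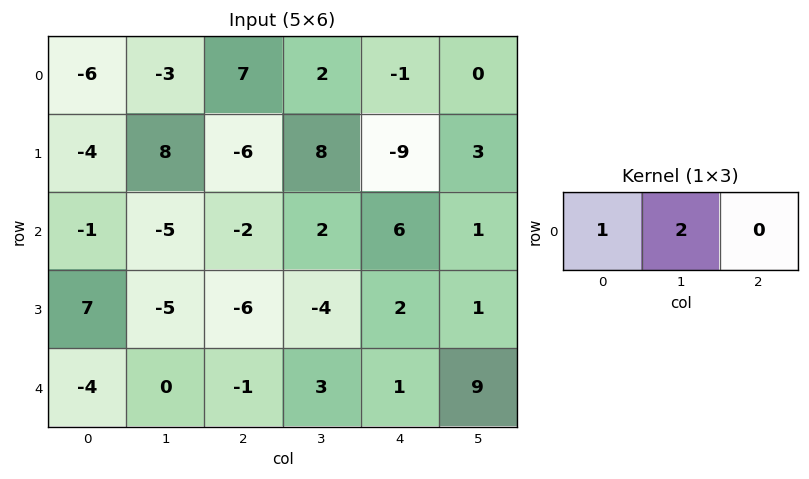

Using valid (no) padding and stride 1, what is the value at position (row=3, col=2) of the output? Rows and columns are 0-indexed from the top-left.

-14

The receptive field on the input at this output position is [-6 -4 2]. Elementwise product with the kernel and sum: -6·1 + -4·2.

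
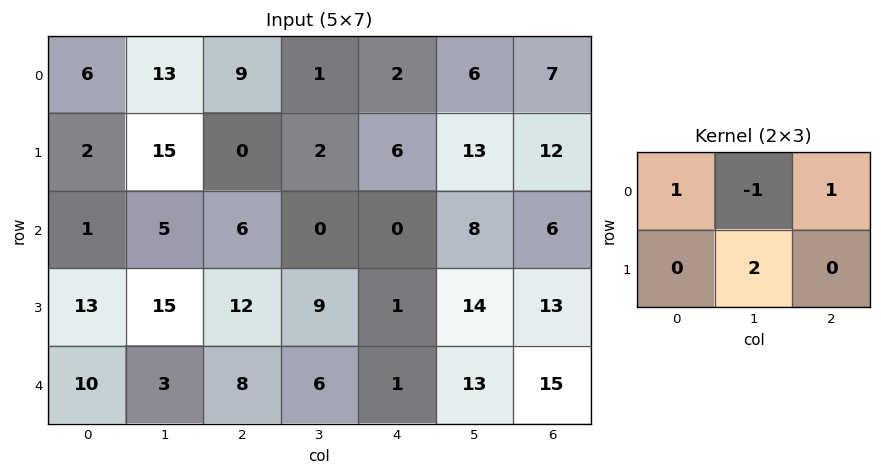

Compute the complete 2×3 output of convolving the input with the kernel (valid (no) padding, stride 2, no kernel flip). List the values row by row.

Output[0,0]: The receptive field on the input at this output position is [6 13 9 / 2 15 0]. Elementwise product with the kernel and sum: 6·1 + 13·-1 + 9·1 + 15·2.

32 14 29
32 24 26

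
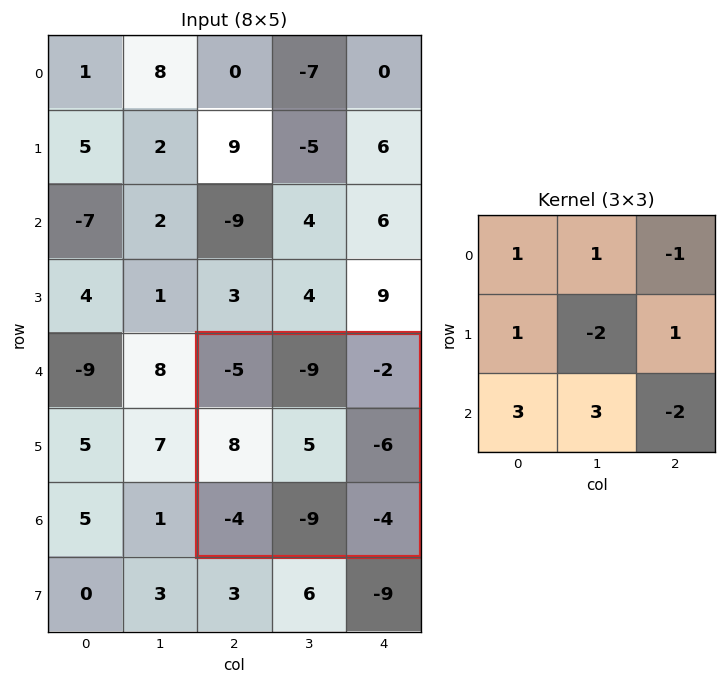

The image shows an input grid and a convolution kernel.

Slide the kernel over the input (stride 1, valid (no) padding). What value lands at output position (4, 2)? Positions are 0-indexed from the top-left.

-51

The receptive field on the input at this output position is [-5 -9 -2 / 8 5 -6 / -4 -9 -4]. Elementwise product with the kernel and sum: -5·1 + -9·1 + -2·-1 + 8·1 + 5·-2 + -6·1 + -4·3 + -9·3 + -4·-2.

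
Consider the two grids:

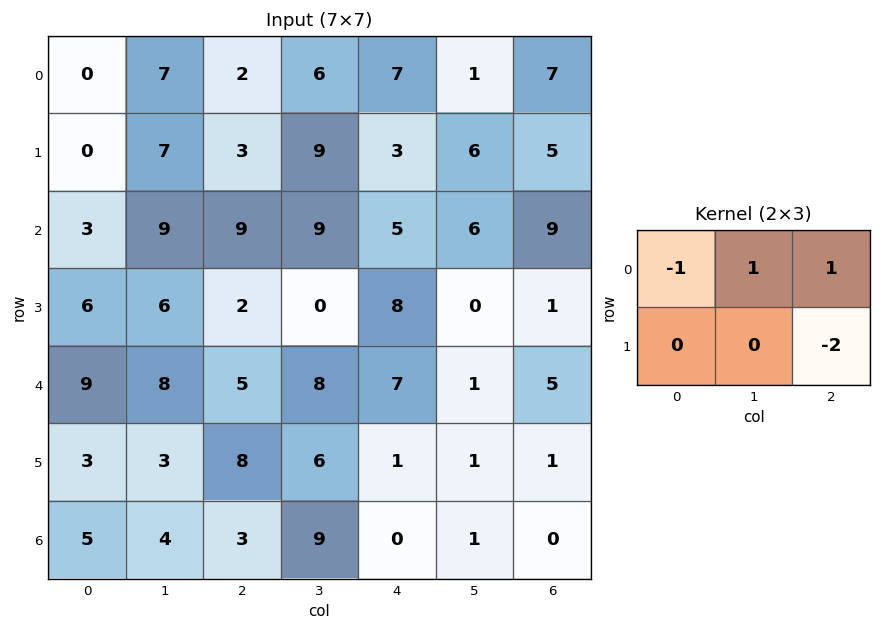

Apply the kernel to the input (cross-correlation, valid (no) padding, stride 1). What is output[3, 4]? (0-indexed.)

-17

The receptive field on the input at this output position is [8 0 1 / 7 1 5]. Elementwise product with the kernel and sum: 8·-1 + 0·1 + 1·1 + 5·-2.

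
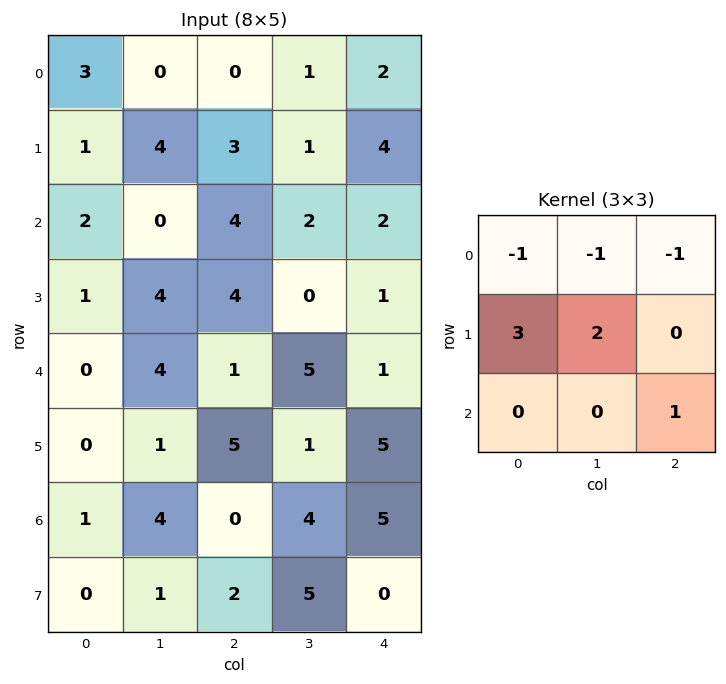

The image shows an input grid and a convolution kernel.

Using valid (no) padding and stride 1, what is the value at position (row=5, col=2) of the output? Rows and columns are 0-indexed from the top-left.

-3

The receptive field on the input at this output position is [5 1 5 / 0 4 5 / 2 5 0]. Elementwise product with the kernel and sum: 5·-1 + 1·-1 + 5·-1 + 0·3 + 4·2 + 0·1.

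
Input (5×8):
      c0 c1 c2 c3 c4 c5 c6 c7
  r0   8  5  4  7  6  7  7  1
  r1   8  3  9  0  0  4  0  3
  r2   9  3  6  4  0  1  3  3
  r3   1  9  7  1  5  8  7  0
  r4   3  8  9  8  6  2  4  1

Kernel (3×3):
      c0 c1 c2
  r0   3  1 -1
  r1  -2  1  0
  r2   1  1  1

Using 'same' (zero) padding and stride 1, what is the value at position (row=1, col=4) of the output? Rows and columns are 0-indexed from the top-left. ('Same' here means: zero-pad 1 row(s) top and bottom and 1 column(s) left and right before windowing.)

The receptive field on the zero-padded input at this output position is [7 6 7 / 0 0 4 / 4 0 1]. Elementwise product with the kernel and sum: 7·3 + 6·1 + 7·-1 + 0·-2 + 0·1 + 4·1 + 0·1 + 1·1.

25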